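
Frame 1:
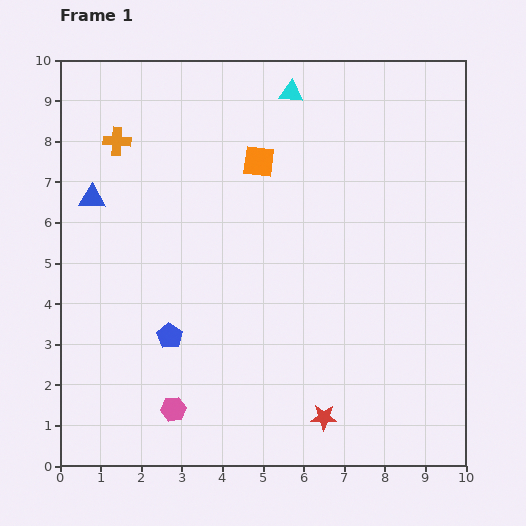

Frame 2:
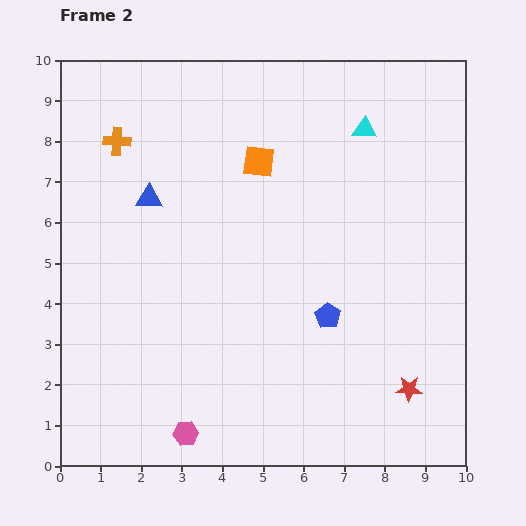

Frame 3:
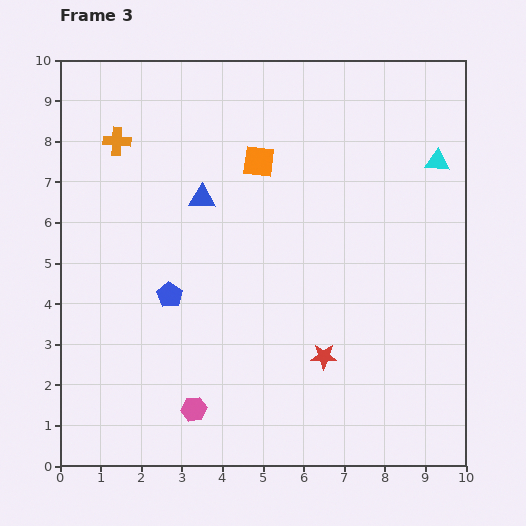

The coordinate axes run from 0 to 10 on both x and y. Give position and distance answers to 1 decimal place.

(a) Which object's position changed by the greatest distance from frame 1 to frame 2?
the blue pentagon

(moved 3.9; next 2.2)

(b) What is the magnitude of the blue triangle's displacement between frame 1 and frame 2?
1.4

The blue triangle moved from (0.8, 6.6) to (2.2, 6.6), a distance of √(1.4² + 0.0²) ≈ 1.4.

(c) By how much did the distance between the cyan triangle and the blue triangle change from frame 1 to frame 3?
+0.4

Distance in frame 1: 5.5. Distance in frame 3: 5.9.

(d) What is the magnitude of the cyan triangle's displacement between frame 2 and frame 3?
2.0

The cyan triangle moved from (7.5, 8.3) to (9.3, 7.5), a distance of √(1.8² + 0.8²) ≈ 2.0.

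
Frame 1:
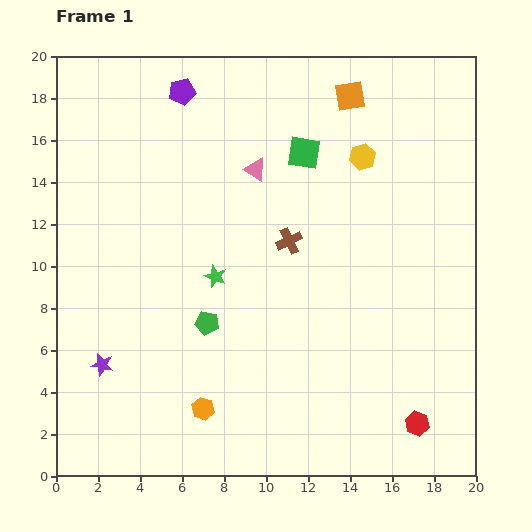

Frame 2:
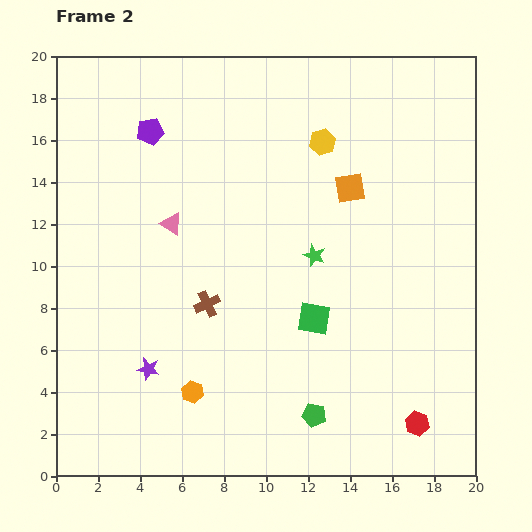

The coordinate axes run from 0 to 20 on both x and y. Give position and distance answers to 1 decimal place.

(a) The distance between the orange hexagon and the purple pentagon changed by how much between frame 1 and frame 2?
-2.5

Distance in frame 1: 15.1. Distance in frame 2: 12.6.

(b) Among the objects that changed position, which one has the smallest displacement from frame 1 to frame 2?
the orange hexagon

(moved 0.9)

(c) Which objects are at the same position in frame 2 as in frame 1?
the red hexagon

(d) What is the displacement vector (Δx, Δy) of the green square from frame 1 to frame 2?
(0.5, -7.9)

The green square was at (11.8, 15.4) in frame 1 and (12.3, 7.5) in frame 2.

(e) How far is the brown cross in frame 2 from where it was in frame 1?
4.9

The brown cross moved from (11.1, 11.2) to (7.2, 8.2), a distance of √(3.9² + 3.0²) ≈ 4.9.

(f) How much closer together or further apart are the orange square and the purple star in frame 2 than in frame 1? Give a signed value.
-4.5

Distance in frame 1: 17.4. Distance in frame 2: 12.9.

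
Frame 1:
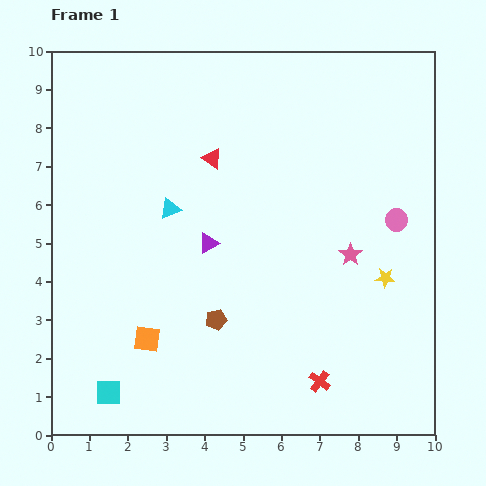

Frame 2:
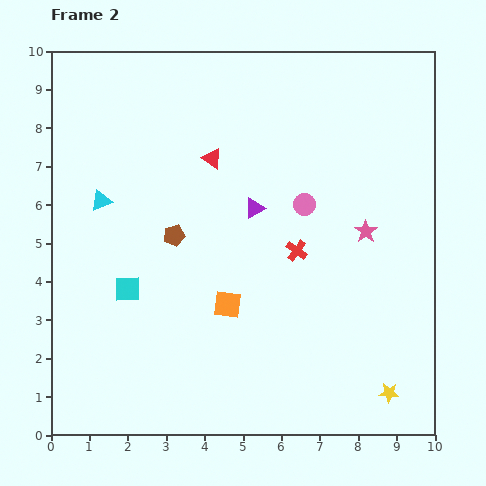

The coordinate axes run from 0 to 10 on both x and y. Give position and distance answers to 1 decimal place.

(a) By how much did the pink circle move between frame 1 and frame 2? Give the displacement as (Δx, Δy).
(-2.4, 0.4)

The pink circle was at (9.0, 5.6) in frame 1 and (6.6, 6.0) in frame 2.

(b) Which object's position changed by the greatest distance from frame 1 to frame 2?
the red cross

(moved 3.5; next 3.0)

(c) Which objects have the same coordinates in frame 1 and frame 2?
the red triangle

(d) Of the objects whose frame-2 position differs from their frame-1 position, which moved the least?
the pink star

(moved 0.7)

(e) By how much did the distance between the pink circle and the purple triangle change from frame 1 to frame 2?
-3.6

Distance in frame 1: 4.9. Distance in frame 2: 1.3.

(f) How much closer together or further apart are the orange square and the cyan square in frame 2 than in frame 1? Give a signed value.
+0.9

Distance in frame 1: 1.7. Distance in frame 2: 2.6.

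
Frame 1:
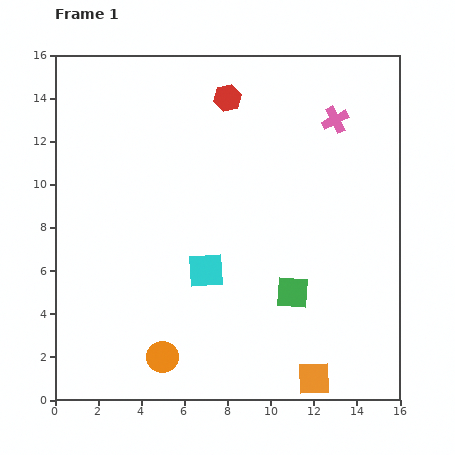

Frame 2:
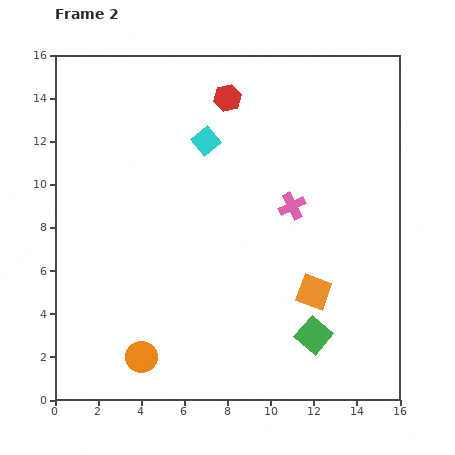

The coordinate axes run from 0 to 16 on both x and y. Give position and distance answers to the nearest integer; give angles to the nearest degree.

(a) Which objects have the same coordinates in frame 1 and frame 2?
the red hexagon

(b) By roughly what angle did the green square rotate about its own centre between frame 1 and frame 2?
36° clockwise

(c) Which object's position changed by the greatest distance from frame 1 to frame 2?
the cyan square

(moved 6; next 4)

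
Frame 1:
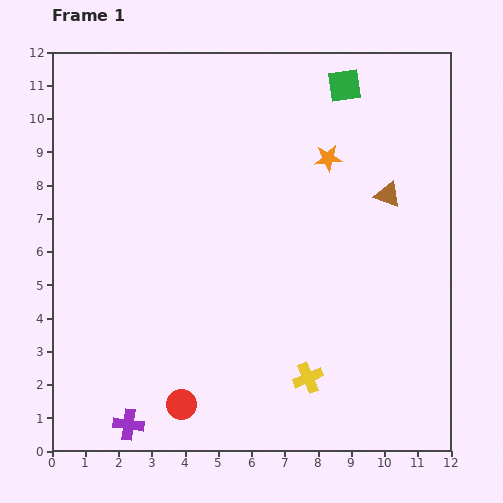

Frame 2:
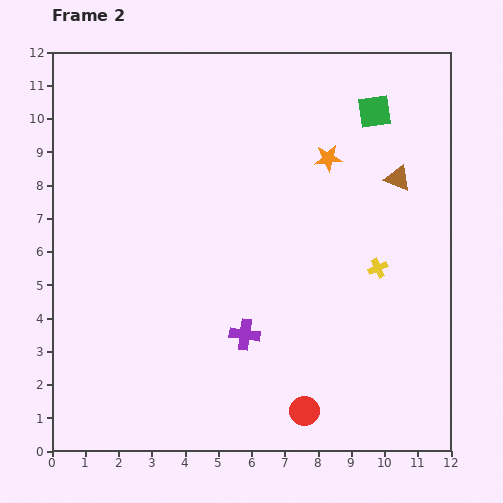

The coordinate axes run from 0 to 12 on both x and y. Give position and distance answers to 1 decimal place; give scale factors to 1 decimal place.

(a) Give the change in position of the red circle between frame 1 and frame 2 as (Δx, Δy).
(3.7, -0.2)

The red circle was at (3.9, 1.4) in frame 1 and (7.6, 1.2) in frame 2.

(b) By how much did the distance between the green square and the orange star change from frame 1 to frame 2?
-0.3

Distance in frame 1: 2.3. Distance in frame 2: 2.0.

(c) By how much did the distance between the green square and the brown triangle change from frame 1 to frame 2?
-1.4

Distance in frame 1: 3.5. Distance in frame 2: 2.1.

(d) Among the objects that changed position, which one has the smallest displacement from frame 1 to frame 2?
the brown triangle

(moved 0.6)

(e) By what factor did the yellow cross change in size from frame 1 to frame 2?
0.6×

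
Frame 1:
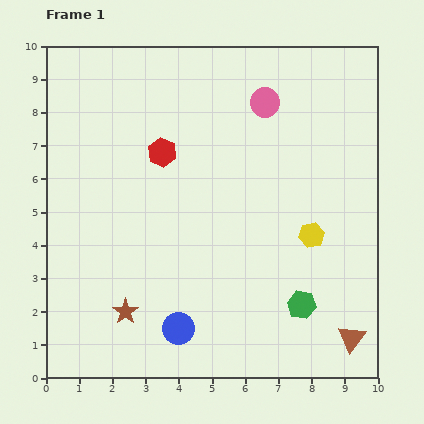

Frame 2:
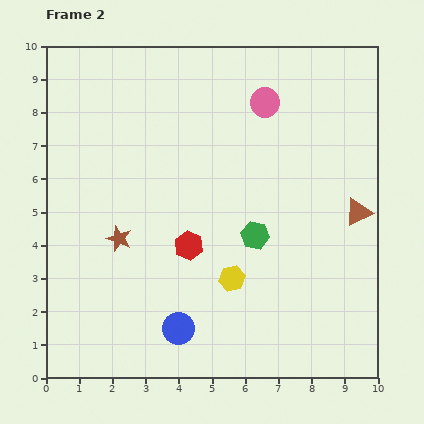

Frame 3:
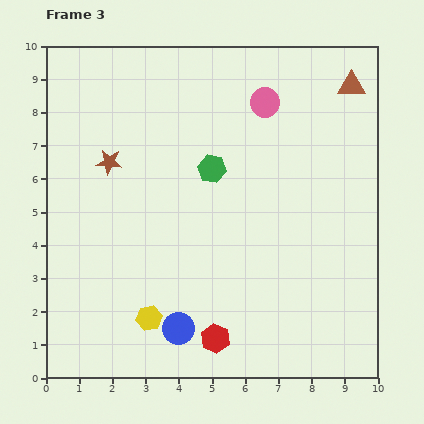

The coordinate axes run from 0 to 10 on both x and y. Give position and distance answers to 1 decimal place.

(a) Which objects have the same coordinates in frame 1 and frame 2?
the blue circle, the pink circle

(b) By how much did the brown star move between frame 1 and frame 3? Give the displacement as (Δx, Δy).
(-0.5, 4.5)

The brown star was at (2.4, 2.0) in frame 1 and (1.9, 6.5) in frame 3.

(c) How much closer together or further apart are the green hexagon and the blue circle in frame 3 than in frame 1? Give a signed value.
+1.1

Distance in frame 1: 3.8. Distance in frame 3: 4.9.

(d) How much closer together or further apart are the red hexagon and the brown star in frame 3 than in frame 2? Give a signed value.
+4.1

Distance in frame 2: 2.1. Distance in frame 3: 6.2.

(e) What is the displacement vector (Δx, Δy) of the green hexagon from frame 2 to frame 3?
(-1.3, 2.0)

The green hexagon was at (6.3, 4.3) in frame 2 and (5.0, 6.3) in frame 3.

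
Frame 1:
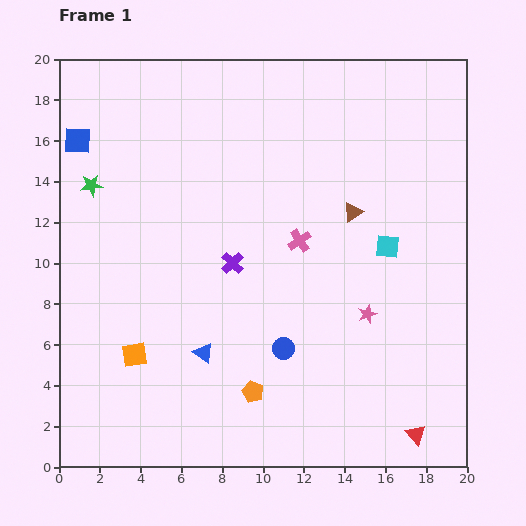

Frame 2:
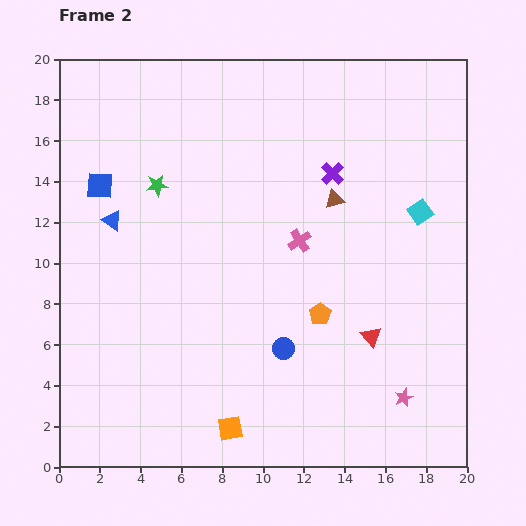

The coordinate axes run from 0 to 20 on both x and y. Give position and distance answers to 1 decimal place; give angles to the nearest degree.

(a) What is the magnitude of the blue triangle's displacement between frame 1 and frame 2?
7.9

The blue triangle moved from (7.1, 5.6) to (2.6, 12.1), a distance of √(4.5² + 6.5²) ≈ 7.9.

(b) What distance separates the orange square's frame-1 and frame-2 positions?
5.9

The orange square moved from (3.7, 5.5) to (8.4, 1.9), a distance of √(4.7² + 3.6²) ≈ 5.9.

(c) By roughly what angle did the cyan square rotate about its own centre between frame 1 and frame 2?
39° counter-clockwise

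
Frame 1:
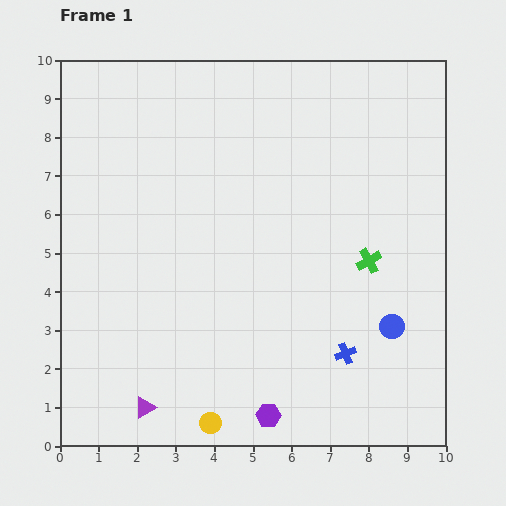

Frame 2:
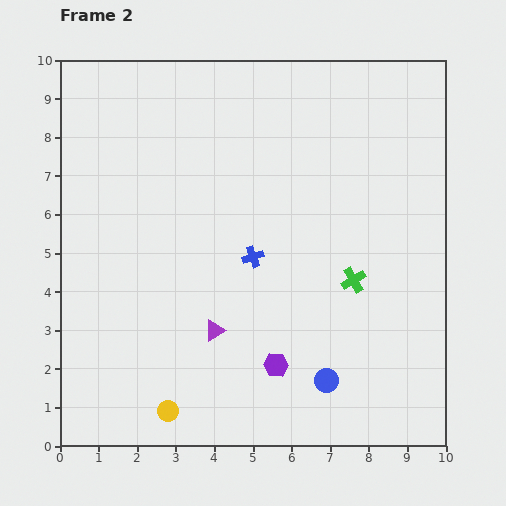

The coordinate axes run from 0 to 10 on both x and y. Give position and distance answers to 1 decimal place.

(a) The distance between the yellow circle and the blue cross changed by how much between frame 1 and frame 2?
+0.7

Distance in frame 1: 3.9. Distance in frame 2: 4.6.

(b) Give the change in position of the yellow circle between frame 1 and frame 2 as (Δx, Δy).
(-1.1, 0.3)

The yellow circle was at (3.9, 0.6) in frame 1 and (2.8, 0.9) in frame 2.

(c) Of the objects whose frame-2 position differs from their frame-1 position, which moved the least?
the green cross

(moved 0.6)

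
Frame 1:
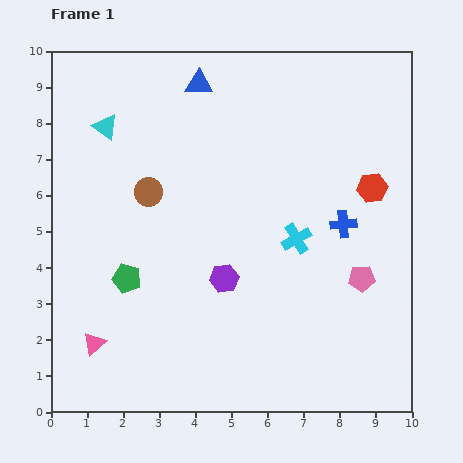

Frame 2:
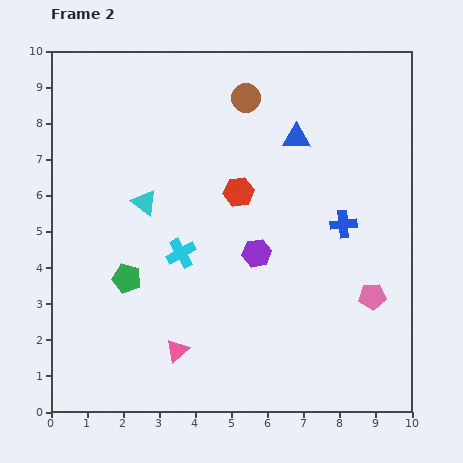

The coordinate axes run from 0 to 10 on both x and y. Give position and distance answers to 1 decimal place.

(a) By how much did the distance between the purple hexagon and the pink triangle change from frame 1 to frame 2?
-0.5

Distance in frame 1: 4.0. Distance in frame 2: 3.5.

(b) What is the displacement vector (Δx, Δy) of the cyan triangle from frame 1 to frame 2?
(1.1, -2.1)

The cyan triangle was at (1.5, 7.9) in frame 1 and (2.6, 5.8) in frame 2.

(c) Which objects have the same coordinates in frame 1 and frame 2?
the green pentagon, the blue cross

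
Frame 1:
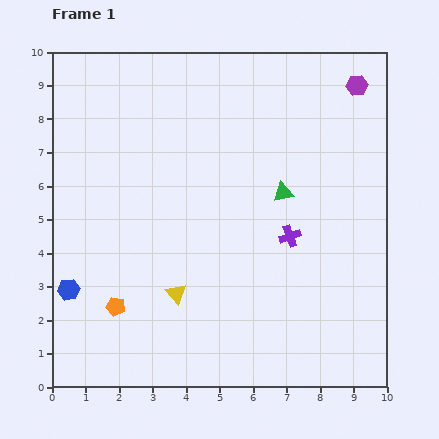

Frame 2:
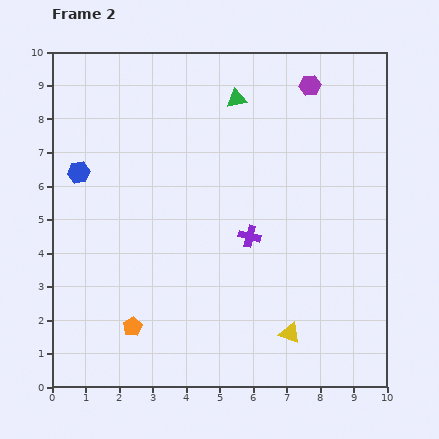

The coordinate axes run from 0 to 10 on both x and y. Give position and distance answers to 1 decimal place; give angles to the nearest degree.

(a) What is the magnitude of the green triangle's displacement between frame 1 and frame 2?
3.1

The green triangle moved from (6.9, 5.8) to (5.5, 8.6), a distance of √(1.4² + 2.8²) ≈ 3.1.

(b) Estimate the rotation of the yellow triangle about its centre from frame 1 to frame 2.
28° counter-clockwise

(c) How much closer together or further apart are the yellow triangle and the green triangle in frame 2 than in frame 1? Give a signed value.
+2.8

Distance in frame 1: 4.4. Distance in frame 2: 7.2.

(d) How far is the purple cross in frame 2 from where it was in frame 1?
1.2

The purple cross moved from (7.1, 4.5) to (5.9, 4.5), a distance of √(1.2² + 0.0²) ≈ 1.2.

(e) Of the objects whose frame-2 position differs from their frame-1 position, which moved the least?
the orange pentagon

(moved 0.8)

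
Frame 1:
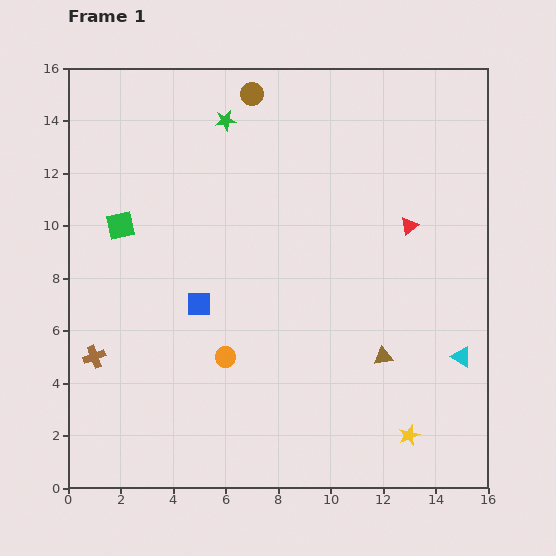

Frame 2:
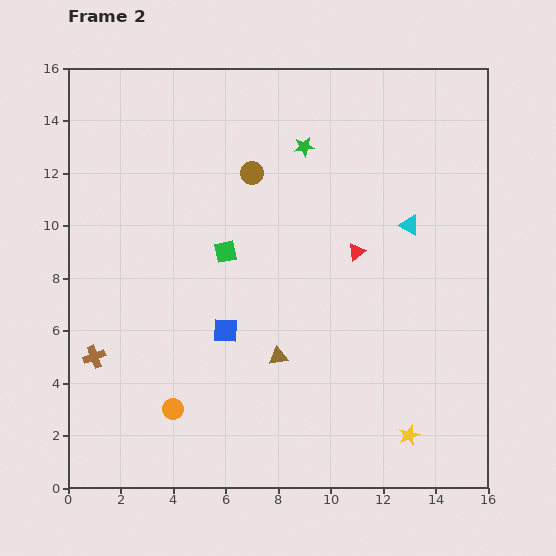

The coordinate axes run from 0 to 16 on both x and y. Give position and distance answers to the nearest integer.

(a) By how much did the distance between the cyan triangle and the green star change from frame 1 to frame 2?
-8

Distance in frame 1: 13. Distance in frame 2: 5.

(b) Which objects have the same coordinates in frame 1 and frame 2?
the brown cross, the yellow star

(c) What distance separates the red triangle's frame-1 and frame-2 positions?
2

The red triangle moved from (13, 10) to (11, 9), a distance of √(2² + 1²) ≈ 2.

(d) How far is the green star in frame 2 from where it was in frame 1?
3

The green star moved from (6, 14) to (9, 13), a distance of √(3² + 1²) ≈ 3.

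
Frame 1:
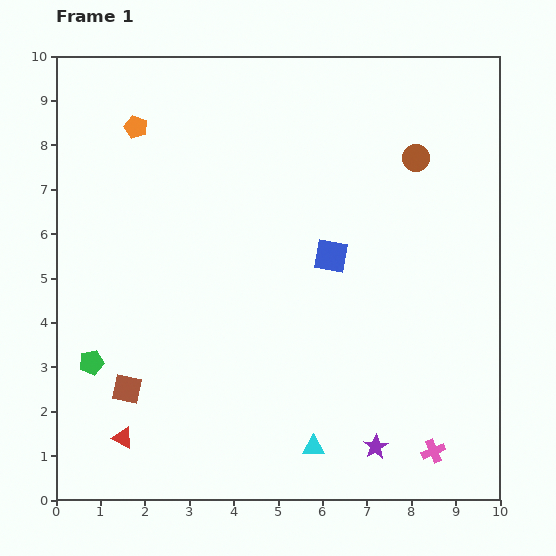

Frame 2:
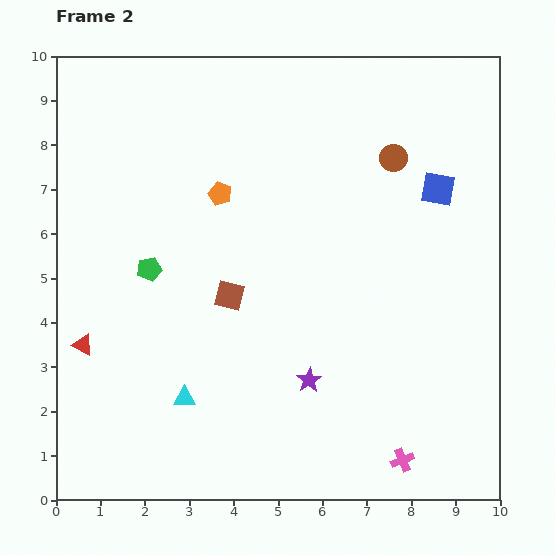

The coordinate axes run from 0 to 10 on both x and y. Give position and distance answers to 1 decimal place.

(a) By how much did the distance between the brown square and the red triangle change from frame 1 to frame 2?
+2.4

Distance in frame 1: 1.1. Distance in frame 2: 3.5.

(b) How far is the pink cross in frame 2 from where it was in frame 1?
0.7

The pink cross moved from (8.5, 1.1) to (7.8, 0.9), a distance of √(0.7² + 0.2²) ≈ 0.7.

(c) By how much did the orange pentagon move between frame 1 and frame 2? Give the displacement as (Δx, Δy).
(1.9, -1.5)

The orange pentagon was at (1.8, 8.4) in frame 1 and (3.7, 6.9) in frame 2.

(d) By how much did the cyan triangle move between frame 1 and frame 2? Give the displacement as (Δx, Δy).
(-2.9, 1.1)

The cyan triangle was at (5.8, 1.2) in frame 1 and (2.9, 2.3) in frame 2.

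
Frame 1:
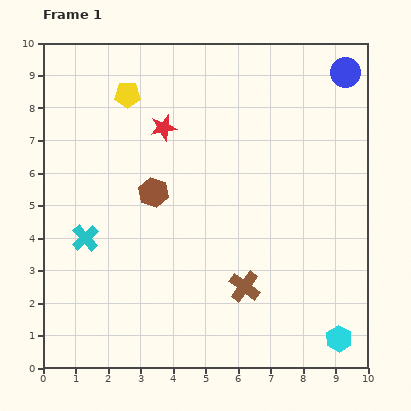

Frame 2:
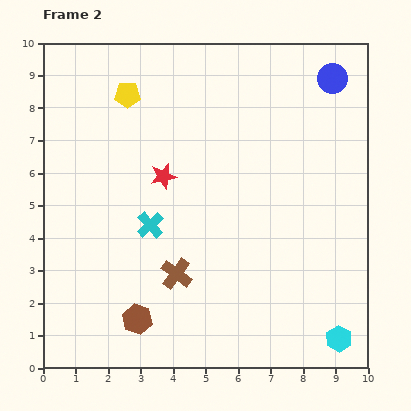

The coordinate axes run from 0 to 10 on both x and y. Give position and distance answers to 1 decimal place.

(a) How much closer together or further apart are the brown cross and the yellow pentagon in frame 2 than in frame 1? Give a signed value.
-1.2

Distance in frame 1: 6.9. Distance in frame 2: 5.7.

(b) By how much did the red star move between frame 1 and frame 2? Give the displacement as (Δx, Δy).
(0.0, -1.5)

The red star was at (3.7, 7.4) in frame 1 and (3.7, 5.9) in frame 2.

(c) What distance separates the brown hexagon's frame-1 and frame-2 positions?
3.9

The brown hexagon moved from (3.4, 5.4) to (2.9, 1.5), a distance of √(0.5² + 3.9²) ≈ 3.9.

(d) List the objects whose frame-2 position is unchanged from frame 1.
the yellow pentagon, the cyan hexagon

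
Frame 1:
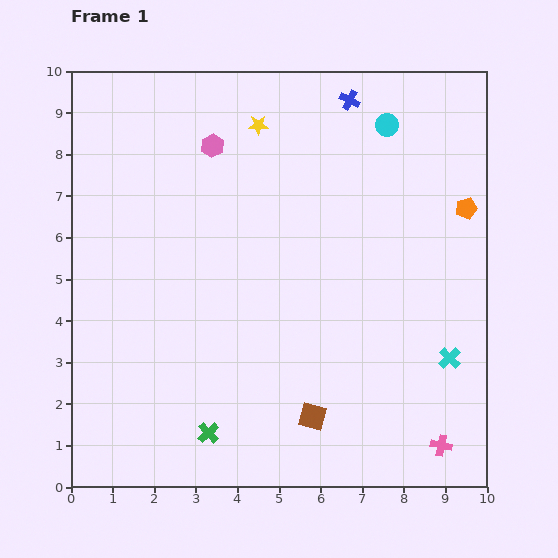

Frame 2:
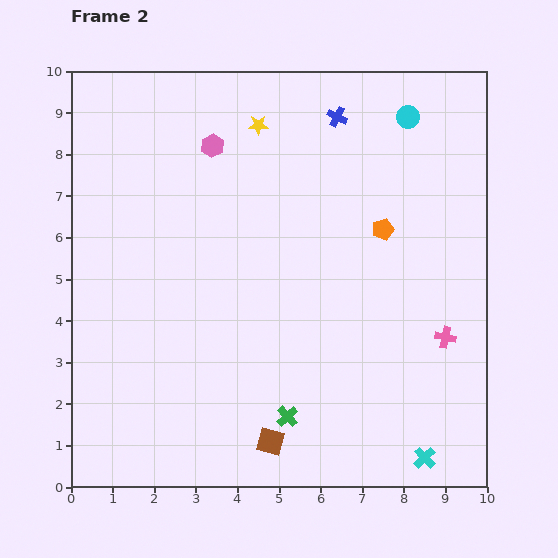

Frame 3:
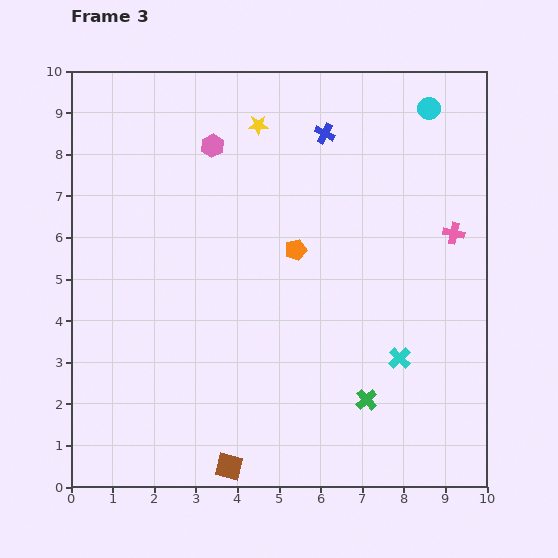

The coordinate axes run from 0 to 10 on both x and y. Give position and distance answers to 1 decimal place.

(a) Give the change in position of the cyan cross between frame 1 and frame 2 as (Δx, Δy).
(-0.6, -2.4)

The cyan cross was at (9.1, 3.1) in frame 1 and (8.5, 0.7) in frame 2.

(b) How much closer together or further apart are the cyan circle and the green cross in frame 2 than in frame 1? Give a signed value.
-0.8

Distance in frame 1: 8.6. Distance in frame 2: 7.8.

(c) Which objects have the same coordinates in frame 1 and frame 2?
the yellow star, the pink hexagon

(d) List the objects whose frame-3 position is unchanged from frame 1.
the yellow star, the pink hexagon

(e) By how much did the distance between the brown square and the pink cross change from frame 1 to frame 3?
+4.6

Distance in frame 1: 3.2. Distance in frame 3: 7.8.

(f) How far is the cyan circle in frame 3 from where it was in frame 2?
0.5

The cyan circle moved from (8.1, 8.9) to (8.6, 9.1), a distance of √(0.5² + 0.2²) ≈ 0.5.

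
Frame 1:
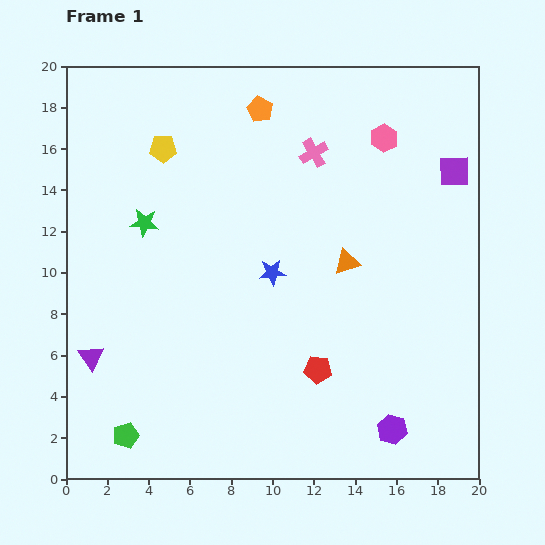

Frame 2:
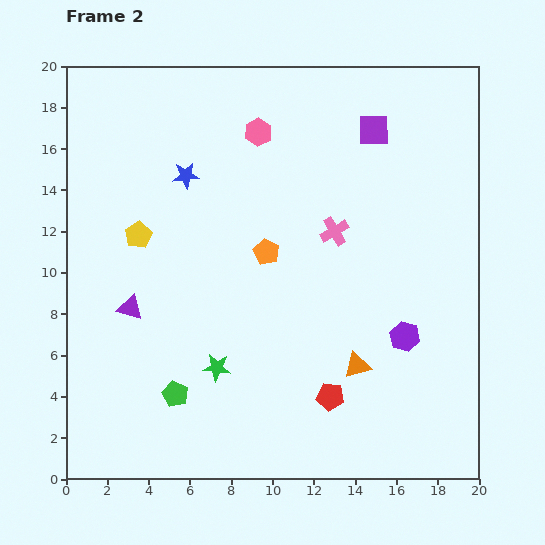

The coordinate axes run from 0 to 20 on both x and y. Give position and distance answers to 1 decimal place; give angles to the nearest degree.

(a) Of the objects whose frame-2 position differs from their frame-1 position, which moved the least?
the red pentagon

(moved 1.4)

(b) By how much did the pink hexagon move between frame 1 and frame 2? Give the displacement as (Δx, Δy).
(-6.1, 0.3)

The pink hexagon was at (15.4, 16.5) in frame 1 and (9.3, 16.8) in frame 2.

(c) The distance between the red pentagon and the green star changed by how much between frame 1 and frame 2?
-5.3

Distance in frame 1: 11.0. Distance in frame 2: 5.7.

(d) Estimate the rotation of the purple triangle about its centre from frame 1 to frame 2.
39° counter-clockwise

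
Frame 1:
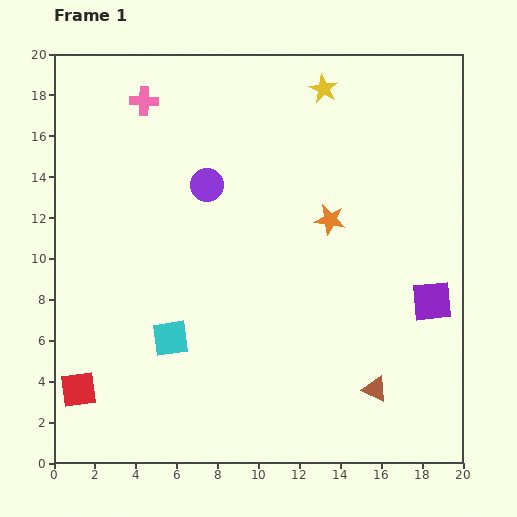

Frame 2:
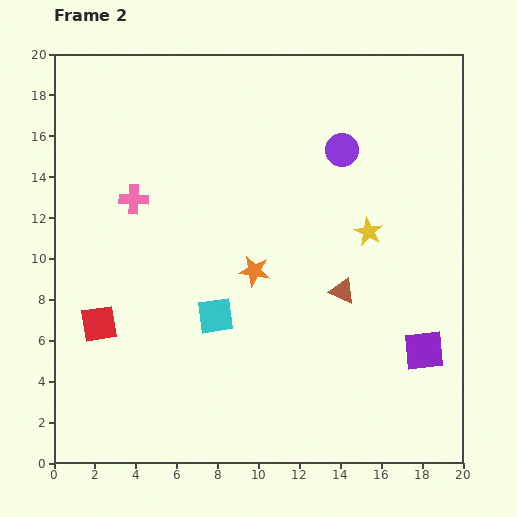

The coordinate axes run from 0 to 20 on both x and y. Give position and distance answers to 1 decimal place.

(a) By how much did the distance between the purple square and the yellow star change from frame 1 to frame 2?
-5.3

Distance in frame 1: 11.7. Distance in frame 2: 6.4.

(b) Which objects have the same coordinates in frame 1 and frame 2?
none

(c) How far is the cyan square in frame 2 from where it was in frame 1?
2.5

The cyan square moved from (5.7, 6.1) to (7.9, 7.2), a distance of √(2.2² + 1.1²) ≈ 2.5.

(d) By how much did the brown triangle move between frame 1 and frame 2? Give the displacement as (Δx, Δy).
(-1.6, 4.8)

The brown triangle was at (15.7, 3.6) in frame 1 and (14.1, 8.4) in frame 2.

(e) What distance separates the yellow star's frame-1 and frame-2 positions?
7.3

The yellow star moved from (13.2, 18.3) to (15.4, 11.3), a distance of √(2.2² + 7.0²) ≈ 7.3.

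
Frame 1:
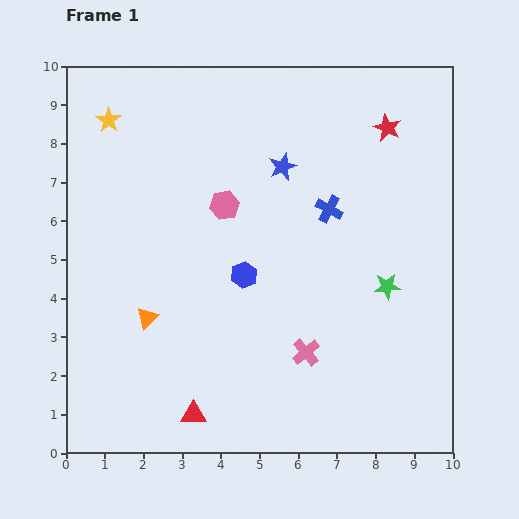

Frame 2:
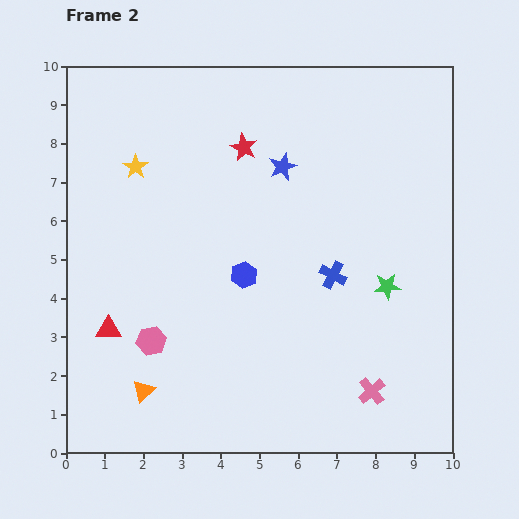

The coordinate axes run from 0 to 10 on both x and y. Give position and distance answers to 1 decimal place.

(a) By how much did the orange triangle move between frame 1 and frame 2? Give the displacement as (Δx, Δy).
(-0.1, -1.9)

The orange triangle was at (2.1, 3.5) in frame 1 and (2.0, 1.6) in frame 2.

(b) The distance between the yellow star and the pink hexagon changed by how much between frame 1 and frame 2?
+0.8

Distance in frame 1: 3.7. Distance in frame 2: 4.5.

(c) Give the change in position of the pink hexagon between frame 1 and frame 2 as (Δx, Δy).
(-1.9, -3.5)

The pink hexagon was at (4.1, 6.4) in frame 1 and (2.2, 2.9) in frame 2.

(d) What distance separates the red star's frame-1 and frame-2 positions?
3.7

The red star moved from (8.3, 8.4) to (4.6, 7.9), a distance of √(3.7² + 0.5²) ≈ 3.7.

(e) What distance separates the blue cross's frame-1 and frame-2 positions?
1.7

The blue cross moved from (6.8, 6.3) to (6.9, 4.6), a distance of √(0.1² + 1.7²) ≈ 1.7.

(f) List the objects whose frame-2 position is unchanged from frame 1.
the green star, the blue star, the blue hexagon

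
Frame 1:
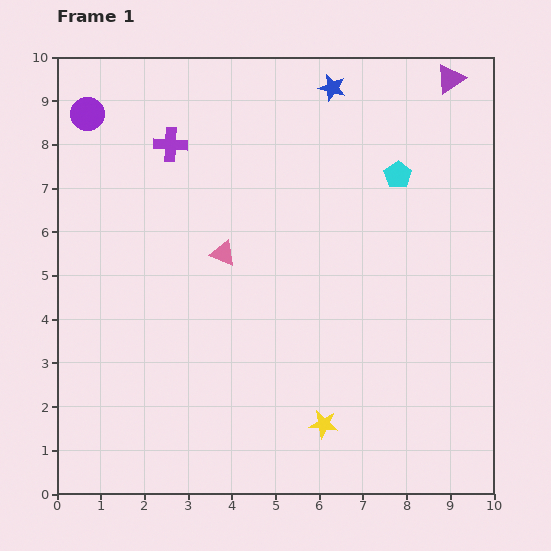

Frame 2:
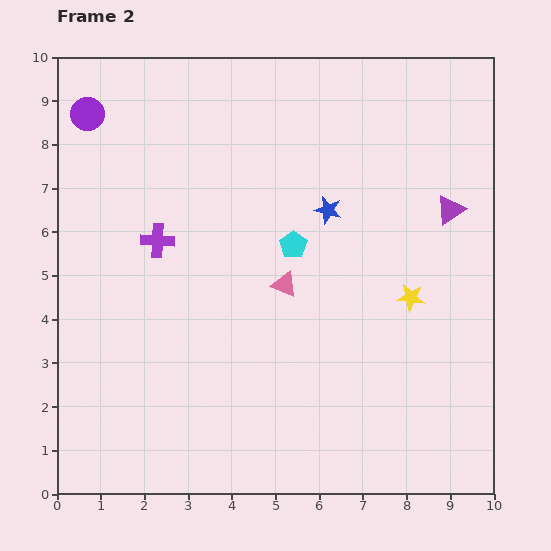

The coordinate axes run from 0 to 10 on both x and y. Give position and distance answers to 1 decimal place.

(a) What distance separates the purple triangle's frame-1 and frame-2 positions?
3.0

The purple triangle moved from (9.0, 9.5) to (9.0, 6.5), a distance of √(0.0² + 3.0²) ≈ 3.0.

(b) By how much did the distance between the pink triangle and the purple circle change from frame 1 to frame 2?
+1.5

Distance in frame 1: 4.5. Distance in frame 2: 6.0.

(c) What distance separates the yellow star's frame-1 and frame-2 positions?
3.5

The yellow star moved from (6.1, 1.6) to (8.1, 4.5), a distance of √(2.0² + 2.9²) ≈ 3.5.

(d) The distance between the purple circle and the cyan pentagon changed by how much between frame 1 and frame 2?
-1.6

Distance in frame 1: 7.2. Distance in frame 2: 5.6.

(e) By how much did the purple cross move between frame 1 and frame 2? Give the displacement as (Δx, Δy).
(-0.3, -2.2)

The purple cross was at (2.6, 8.0) in frame 1 and (2.3, 5.8) in frame 2.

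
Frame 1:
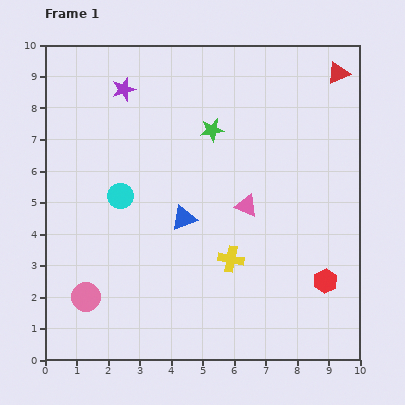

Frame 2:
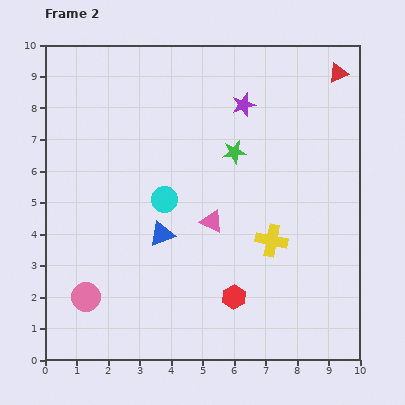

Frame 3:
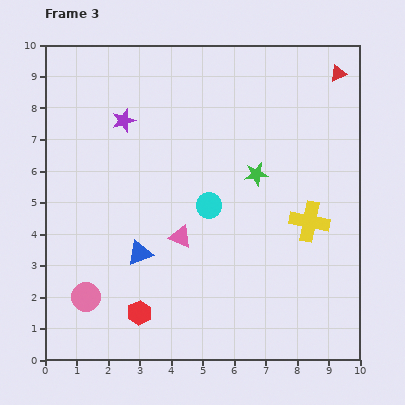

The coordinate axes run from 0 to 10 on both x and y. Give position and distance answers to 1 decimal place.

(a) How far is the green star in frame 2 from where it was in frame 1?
1.0

The green star moved from (5.3, 7.3) to (6.0, 6.6), a distance of √(0.7² + 0.7²) ≈ 1.0.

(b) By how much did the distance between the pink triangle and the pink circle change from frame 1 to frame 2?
-1.2

Distance in frame 1: 5.9. Distance in frame 2: 4.7.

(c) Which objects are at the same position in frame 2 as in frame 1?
the pink circle, the red triangle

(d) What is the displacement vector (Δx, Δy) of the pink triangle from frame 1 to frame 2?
(-1.1, -0.5)

The pink triangle was at (6.4, 4.9) in frame 1 and (5.3, 4.4) in frame 2.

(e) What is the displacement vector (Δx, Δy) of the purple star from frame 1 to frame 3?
(0.0, -1.0)

The purple star was at (2.5, 8.6) in frame 1 and (2.5, 7.6) in frame 3.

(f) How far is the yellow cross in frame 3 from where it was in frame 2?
1.3

The yellow cross moved from (7.2, 3.8) to (8.4, 4.4), a distance of √(1.2² + 0.6²) ≈ 1.3.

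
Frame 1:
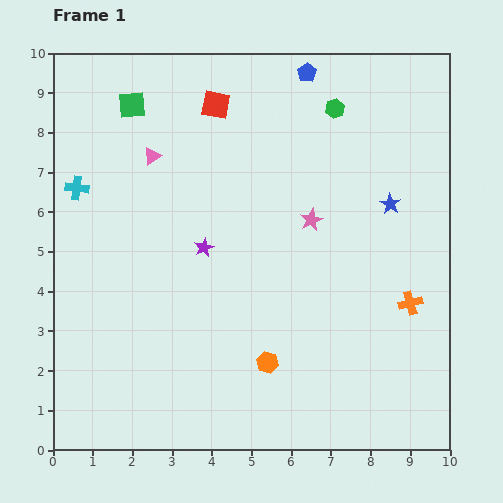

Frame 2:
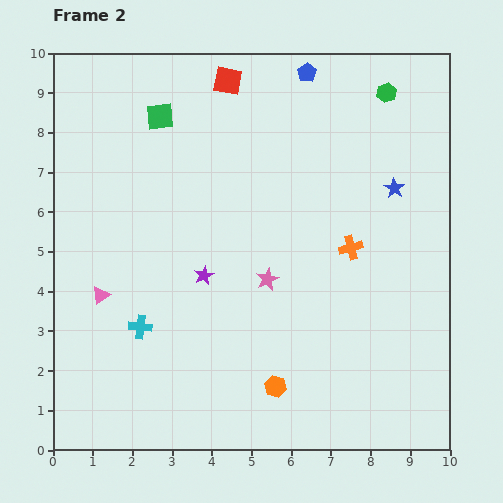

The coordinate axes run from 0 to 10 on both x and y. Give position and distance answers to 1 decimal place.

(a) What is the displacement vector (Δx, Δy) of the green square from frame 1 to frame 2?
(0.7, -0.3)

The green square was at (2.0, 8.7) in frame 1 and (2.7, 8.4) in frame 2.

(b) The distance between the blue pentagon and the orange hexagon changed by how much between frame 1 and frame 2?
+0.5

Distance in frame 1: 7.4. Distance in frame 2: 7.9.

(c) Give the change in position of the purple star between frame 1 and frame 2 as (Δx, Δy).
(0.0, -0.7)

The purple star was at (3.8, 5.1) in frame 1 and (3.8, 4.4) in frame 2.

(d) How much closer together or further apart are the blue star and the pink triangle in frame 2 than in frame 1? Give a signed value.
+1.8

Distance in frame 1: 6.1. Distance in frame 2: 7.9.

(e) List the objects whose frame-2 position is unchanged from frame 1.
the blue pentagon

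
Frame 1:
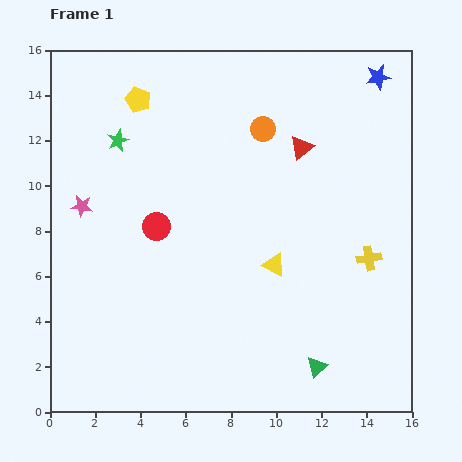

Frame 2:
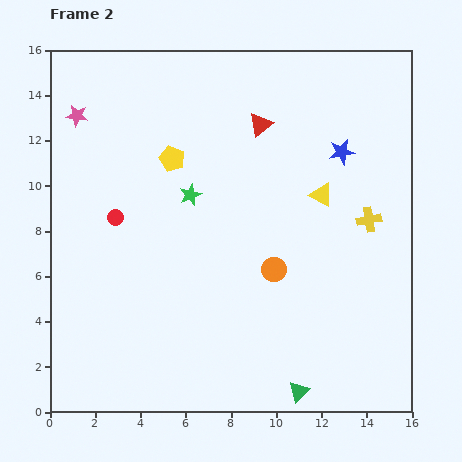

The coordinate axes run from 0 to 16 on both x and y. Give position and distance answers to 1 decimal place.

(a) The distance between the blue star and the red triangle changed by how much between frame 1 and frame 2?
-0.8

Distance in frame 1: 4.6. Distance in frame 2: 3.8.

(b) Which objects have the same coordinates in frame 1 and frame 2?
none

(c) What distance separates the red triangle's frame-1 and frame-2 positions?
2.1

The red triangle moved from (11.1, 11.7) to (9.3, 12.7), a distance of √(1.8² + 1.0²) ≈ 2.1.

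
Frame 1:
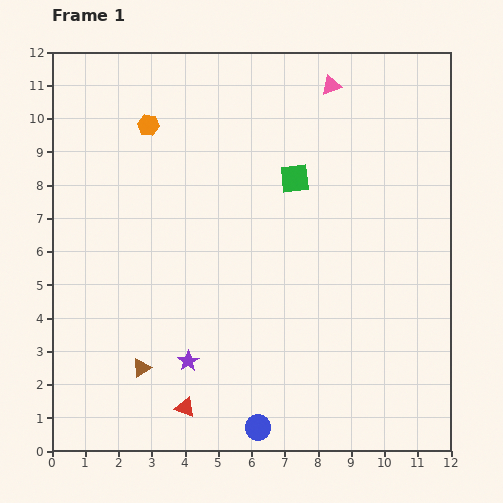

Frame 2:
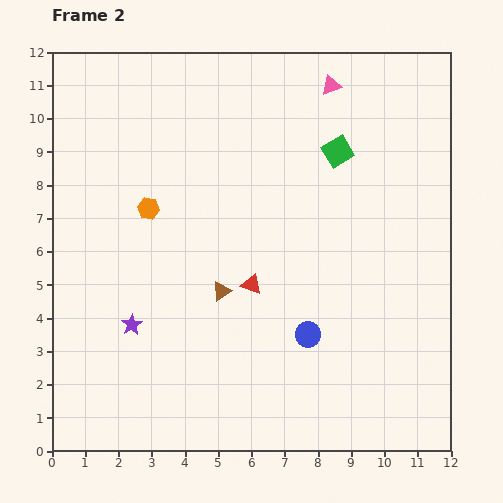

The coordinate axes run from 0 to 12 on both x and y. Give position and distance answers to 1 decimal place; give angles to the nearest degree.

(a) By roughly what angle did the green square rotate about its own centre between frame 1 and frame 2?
25° counter-clockwise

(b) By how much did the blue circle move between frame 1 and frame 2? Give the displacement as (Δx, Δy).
(1.5, 2.8)

The blue circle was at (6.2, 0.7) in frame 1 and (7.7, 3.5) in frame 2.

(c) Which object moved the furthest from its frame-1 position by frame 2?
the red triangle

(moved 4.2; next 3.3)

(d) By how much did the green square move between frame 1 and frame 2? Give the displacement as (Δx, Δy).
(1.3, 0.8)

The green square was at (7.3, 8.2) in frame 1 and (8.6, 9.0) in frame 2.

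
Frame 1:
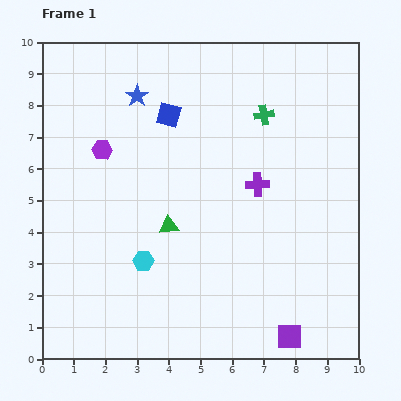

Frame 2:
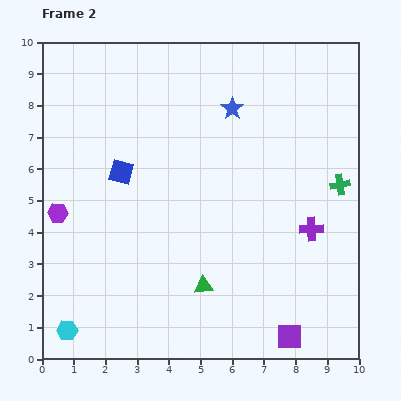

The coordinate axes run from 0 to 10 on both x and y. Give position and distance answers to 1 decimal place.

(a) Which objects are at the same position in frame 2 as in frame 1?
the purple square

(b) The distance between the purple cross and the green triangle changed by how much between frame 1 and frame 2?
+0.7

Distance in frame 1: 3.1. Distance in frame 2: 3.8.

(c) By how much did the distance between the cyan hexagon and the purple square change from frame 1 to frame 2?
+1.8

Distance in frame 1: 5.2. Distance in frame 2: 7.0.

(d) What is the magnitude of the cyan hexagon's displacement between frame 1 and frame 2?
3.3

The cyan hexagon moved from (3.2, 3.1) to (0.8, 0.9), a distance of √(2.4² + 2.2²) ≈ 3.3.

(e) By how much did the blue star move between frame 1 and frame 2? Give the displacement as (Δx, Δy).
(3.0, -0.4)

The blue star was at (3.0, 8.3) in frame 1 and (6.0, 7.9) in frame 2.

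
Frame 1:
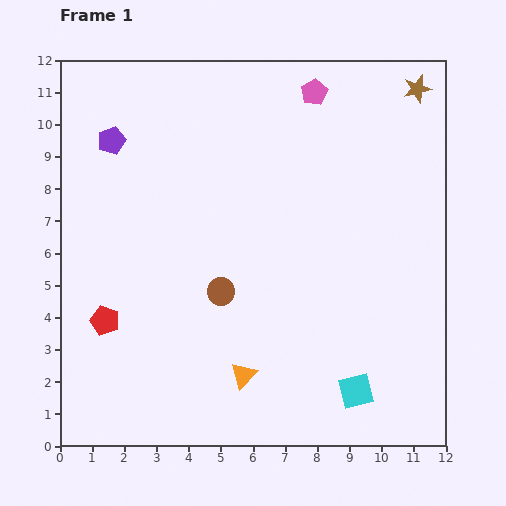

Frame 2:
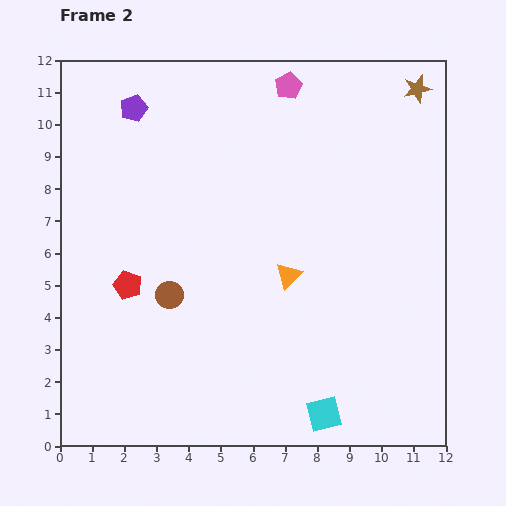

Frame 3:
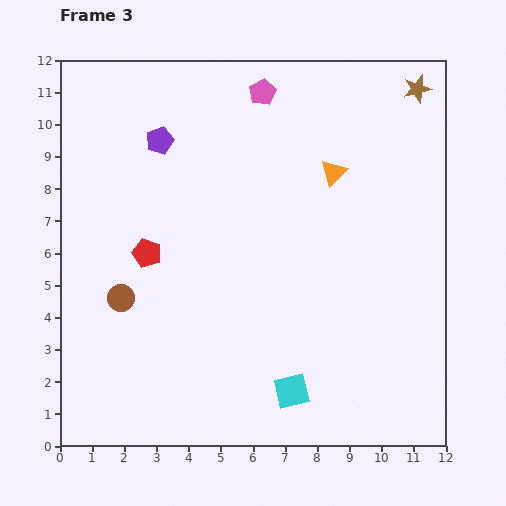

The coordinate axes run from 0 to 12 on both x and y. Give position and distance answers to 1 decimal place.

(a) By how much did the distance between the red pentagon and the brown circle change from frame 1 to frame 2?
-2.4

Distance in frame 1: 3.7. Distance in frame 2: 1.3.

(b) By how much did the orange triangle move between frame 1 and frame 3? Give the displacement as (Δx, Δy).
(2.8, 6.3)

The orange triangle was at (5.7, 2.2) in frame 1 and (8.5, 8.5) in frame 3.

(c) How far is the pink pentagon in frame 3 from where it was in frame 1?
1.6

The pink pentagon moved from (7.9, 11.0) to (6.3, 11.0), a distance of √(1.6² + 0.0²) ≈ 1.6.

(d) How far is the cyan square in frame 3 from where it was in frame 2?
1.2

The cyan square moved from (8.2, 1.0) to (7.2, 1.7), a distance of √(1.0² + 0.7²) ≈ 1.2.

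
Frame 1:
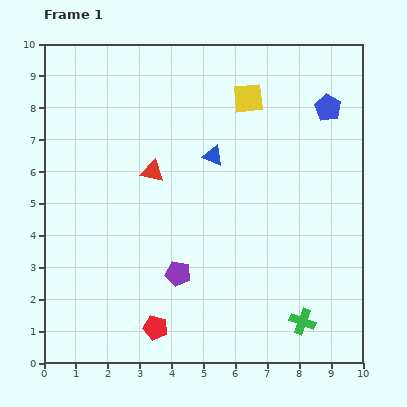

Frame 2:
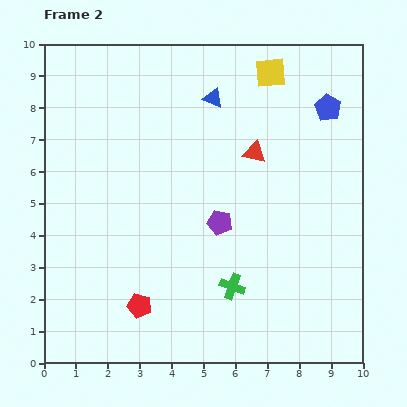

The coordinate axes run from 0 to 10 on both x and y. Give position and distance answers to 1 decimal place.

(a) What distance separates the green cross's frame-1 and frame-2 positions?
2.5

The green cross moved from (8.1, 1.3) to (5.9, 2.4), a distance of √(2.2² + 1.1²) ≈ 2.5.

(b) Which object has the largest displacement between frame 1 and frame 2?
the red triangle

(moved 3.3; next 2.5)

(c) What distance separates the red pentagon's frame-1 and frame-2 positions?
0.9

The red pentagon moved from (3.5, 1.1) to (3.0, 1.8), a distance of √(0.5² + 0.7²) ≈ 0.9.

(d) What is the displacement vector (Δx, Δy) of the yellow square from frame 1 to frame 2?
(0.7, 0.8)

The yellow square was at (6.4, 8.3) in frame 1 and (7.1, 9.1) in frame 2.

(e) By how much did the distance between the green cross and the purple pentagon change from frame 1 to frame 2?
-2.2

Distance in frame 1: 4.2. Distance in frame 2: 2.0.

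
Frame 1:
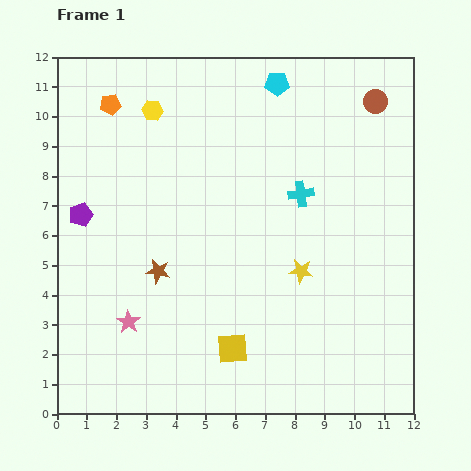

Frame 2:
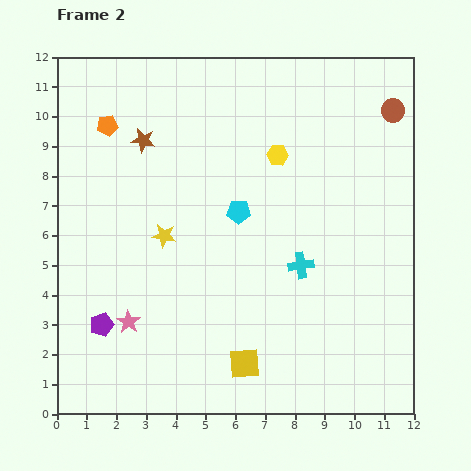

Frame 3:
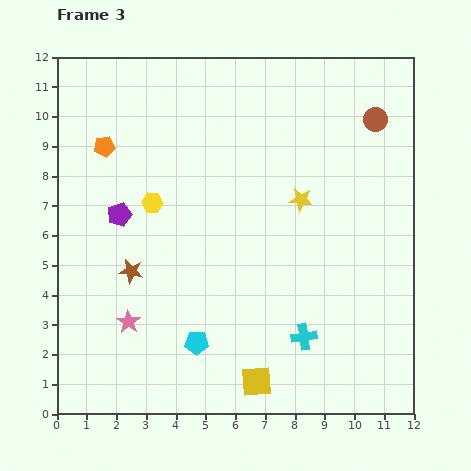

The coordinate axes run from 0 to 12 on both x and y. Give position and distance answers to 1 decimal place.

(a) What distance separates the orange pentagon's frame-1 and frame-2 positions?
0.7

The orange pentagon moved from (1.8, 10.4) to (1.7, 9.7), a distance of √(0.1² + 0.7²) ≈ 0.7.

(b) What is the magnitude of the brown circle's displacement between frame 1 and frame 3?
0.6

The brown circle moved from (10.7, 10.5) to (10.7, 9.9), a distance of √(0.0² + 0.6²) ≈ 0.6.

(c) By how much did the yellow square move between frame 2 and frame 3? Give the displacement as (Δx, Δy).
(0.4, -0.6)

The yellow square was at (6.3, 1.7) in frame 2 and (6.7, 1.1) in frame 3.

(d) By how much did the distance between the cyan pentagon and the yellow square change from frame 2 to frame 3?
-2.7

Distance in frame 2: 5.1. Distance in frame 3: 2.4.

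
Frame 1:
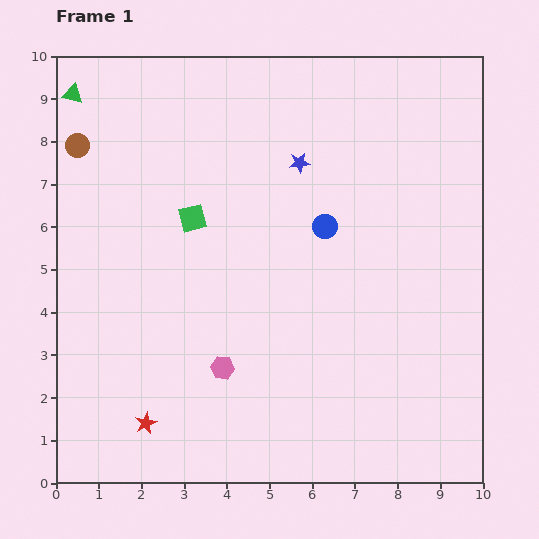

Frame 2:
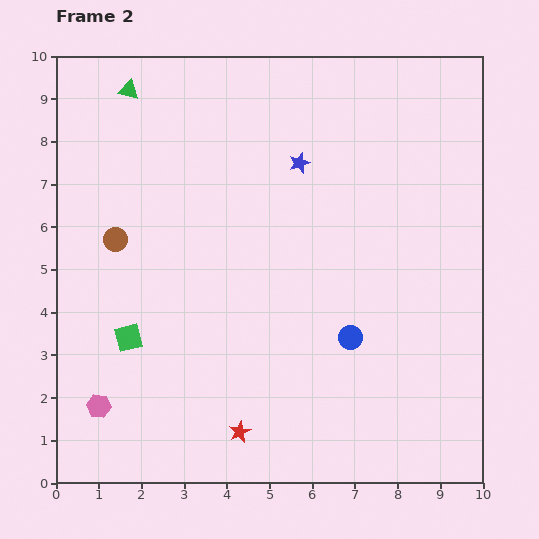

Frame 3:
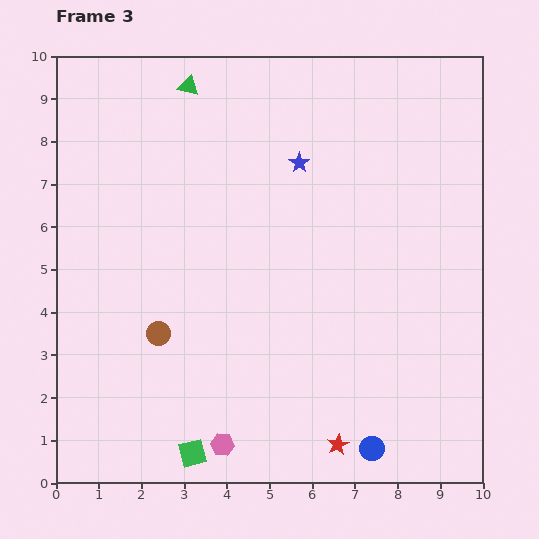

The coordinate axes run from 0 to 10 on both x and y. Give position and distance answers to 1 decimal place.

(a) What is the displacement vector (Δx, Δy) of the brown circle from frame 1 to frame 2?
(0.9, -2.2)

The brown circle was at (0.5, 7.9) in frame 1 and (1.4, 5.7) in frame 2.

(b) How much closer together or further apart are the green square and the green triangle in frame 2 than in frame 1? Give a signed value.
+1.8

Distance in frame 1: 4.0. Distance in frame 2: 5.8.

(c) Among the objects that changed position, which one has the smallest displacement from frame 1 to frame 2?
the green triangle

(moved 1.3)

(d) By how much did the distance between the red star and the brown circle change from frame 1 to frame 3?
-1.8

Distance in frame 1: 6.7. Distance in frame 3: 4.9.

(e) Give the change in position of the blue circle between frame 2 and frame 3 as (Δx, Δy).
(0.5, -2.6)

The blue circle was at (6.9, 3.4) in frame 2 and (7.4, 0.8) in frame 3.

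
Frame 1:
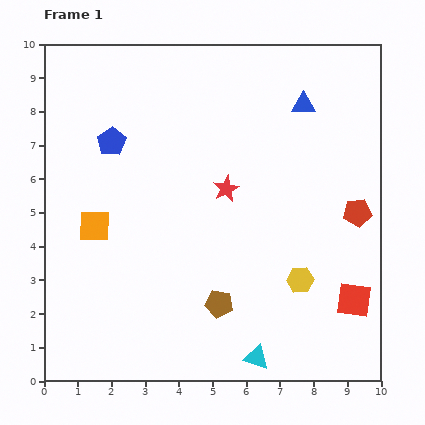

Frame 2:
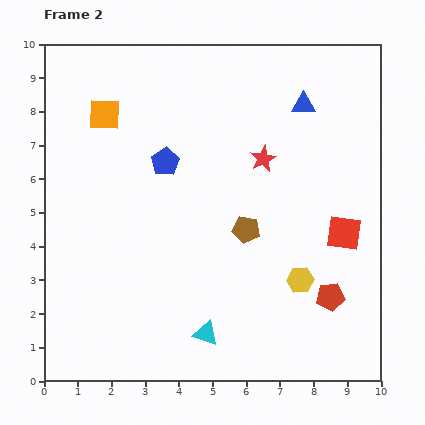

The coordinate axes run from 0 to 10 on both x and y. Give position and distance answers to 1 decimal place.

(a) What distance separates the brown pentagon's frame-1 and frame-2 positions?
2.3

The brown pentagon moved from (5.2, 2.3) to (6.0, 4.5), a distance of √(0.8² + 2.2²) ≈ 2.3.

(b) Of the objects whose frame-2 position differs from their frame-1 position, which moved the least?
the red star

(moved 1.4)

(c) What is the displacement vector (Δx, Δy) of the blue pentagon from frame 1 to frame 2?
(1.6, -0.6)

The blue pentagon was at (2.0, 7.1) in frame 1 and (3.6, 6.5) in frame 2.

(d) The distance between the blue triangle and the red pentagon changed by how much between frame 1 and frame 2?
+2.2

Distance in frame 1: 3.6. Distance in frame 2: 5.8.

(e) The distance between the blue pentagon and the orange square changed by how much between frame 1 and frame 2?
-0.2

Distance in frame 1: 2.5. Distance in frame 2: 2.3.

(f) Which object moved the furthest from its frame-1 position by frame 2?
the orange square

(moved 3.3; next 2.6)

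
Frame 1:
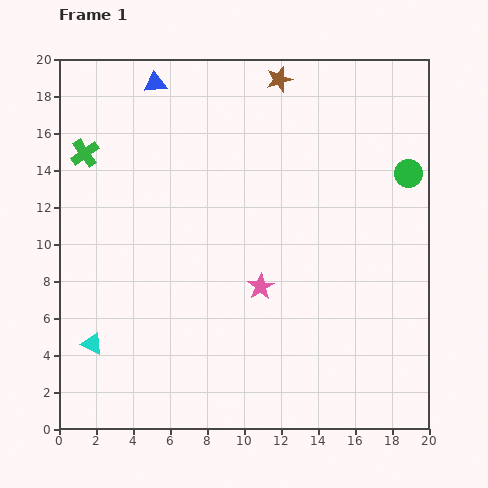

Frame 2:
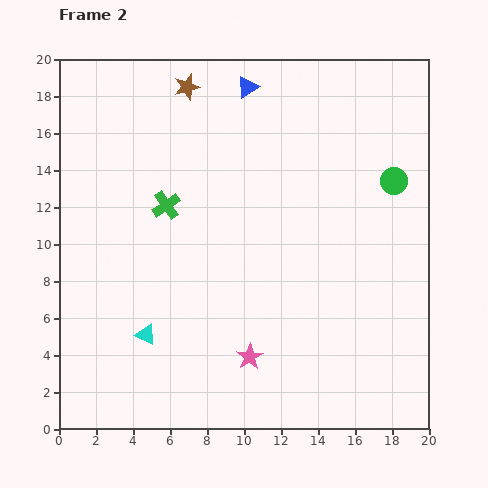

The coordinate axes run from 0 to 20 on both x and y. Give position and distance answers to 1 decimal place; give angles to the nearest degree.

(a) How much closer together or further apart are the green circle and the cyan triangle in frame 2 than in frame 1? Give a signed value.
-3.6

Distance in frame 1: 19.4. Distance in frame 2: 15.8.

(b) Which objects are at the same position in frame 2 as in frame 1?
none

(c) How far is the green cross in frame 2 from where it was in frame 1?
5.2

The green cross moved from (1.4, 14.9) to (5.8, 12.1), a distance of √(4.4² + 2.8²) ≈ 5.2.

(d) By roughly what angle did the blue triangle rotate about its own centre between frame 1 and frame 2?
26° counter-clockwise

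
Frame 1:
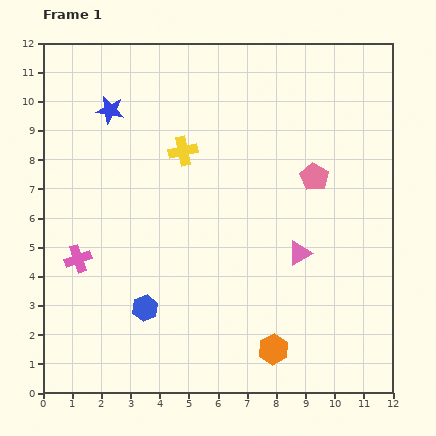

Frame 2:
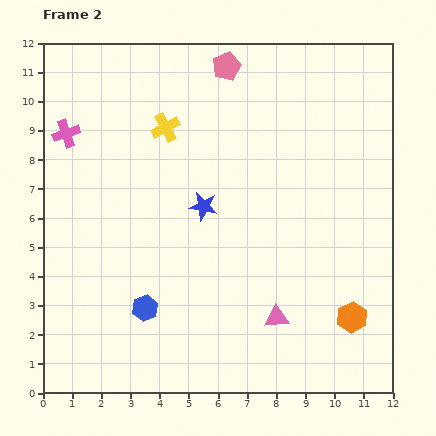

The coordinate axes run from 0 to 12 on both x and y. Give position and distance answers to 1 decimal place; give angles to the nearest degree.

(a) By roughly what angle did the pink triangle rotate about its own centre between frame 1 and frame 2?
25° clockwise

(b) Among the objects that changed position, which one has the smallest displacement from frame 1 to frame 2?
the yellow cross

(moved 1.0)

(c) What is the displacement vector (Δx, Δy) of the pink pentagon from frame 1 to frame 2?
(-3.0, 3.8)

The pink pentagon was at (9.3, 7.4) in frame 1 and (6.3, 11.2) in frame 2.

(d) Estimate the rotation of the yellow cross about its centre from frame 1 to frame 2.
15° counter-clockwise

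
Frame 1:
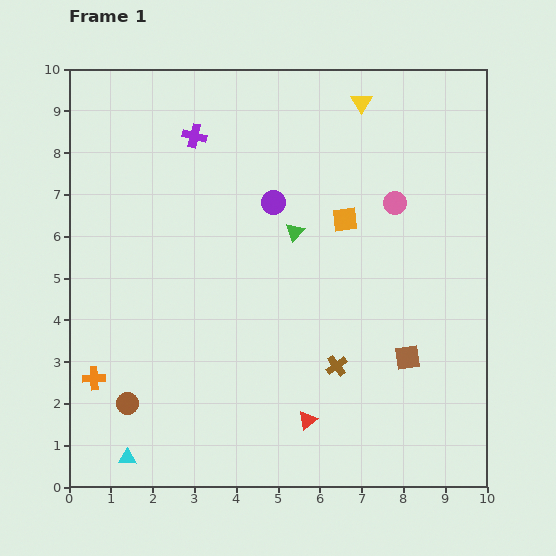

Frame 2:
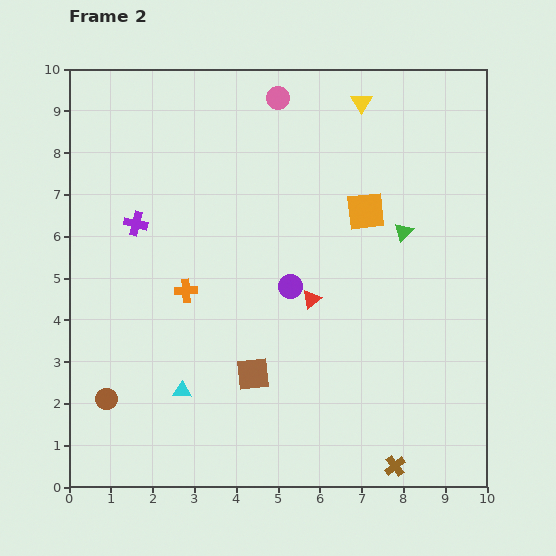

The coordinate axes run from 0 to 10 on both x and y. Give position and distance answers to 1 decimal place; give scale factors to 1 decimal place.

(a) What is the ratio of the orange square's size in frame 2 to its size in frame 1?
1.6×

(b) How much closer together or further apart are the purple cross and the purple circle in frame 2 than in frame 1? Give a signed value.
+1.5

Distance in frame 1: 2.5. Distance in frame 2: 4.0.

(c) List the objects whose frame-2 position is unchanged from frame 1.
the yellow triangle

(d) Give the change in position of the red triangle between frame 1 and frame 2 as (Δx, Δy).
(0.1, 2.9)

The red triangle was at (5.7, 1.6) in frame 1 and (5.8, 4.5) in frame 2.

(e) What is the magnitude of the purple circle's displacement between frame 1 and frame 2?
2.0

The purple circle moved from (4.9, 6.8) to (5.3, 4.8), a distance of √(0.4² + 2.0²) ≈ 2.0.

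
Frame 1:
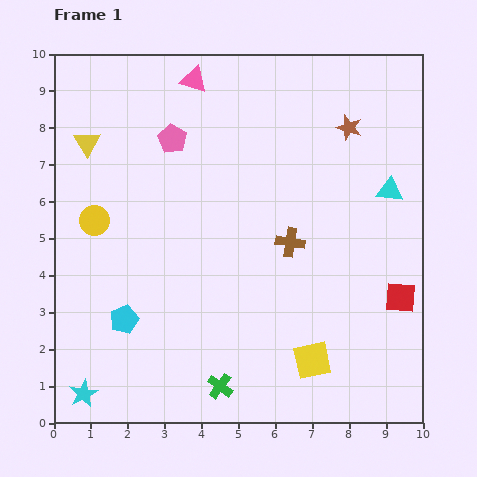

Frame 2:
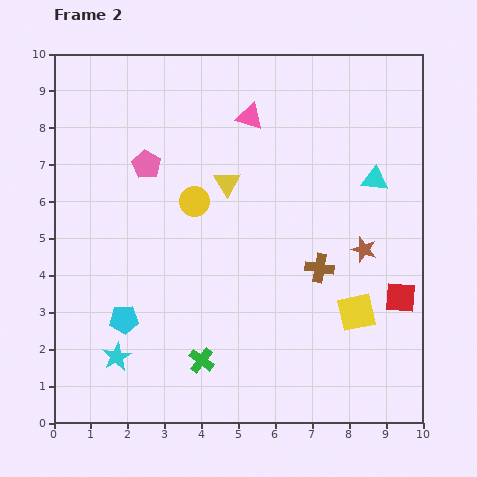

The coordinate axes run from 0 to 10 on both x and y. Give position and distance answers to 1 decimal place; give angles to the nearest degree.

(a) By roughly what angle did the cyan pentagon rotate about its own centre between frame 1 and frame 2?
18° clockwise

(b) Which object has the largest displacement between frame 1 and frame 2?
the yellow triangle

(moved 4.0; next 3.3)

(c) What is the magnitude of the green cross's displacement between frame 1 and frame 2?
0.9

The green cross moved from (4.5, 1.0) to (4.0, 1.7), a distance of √(0.5² + 0.7²) ≈ 0.9.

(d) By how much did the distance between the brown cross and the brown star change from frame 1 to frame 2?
-2.2

Distance in frame 1: 3.5. Distance in frame 2: 1.3.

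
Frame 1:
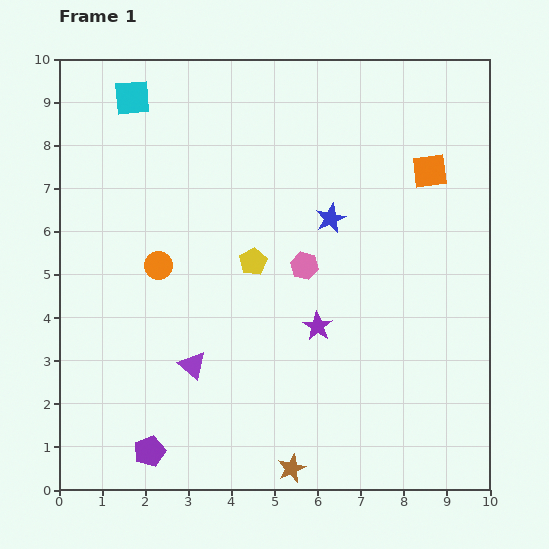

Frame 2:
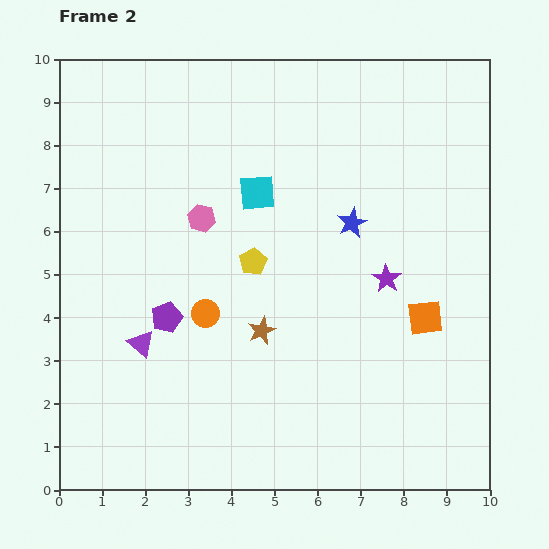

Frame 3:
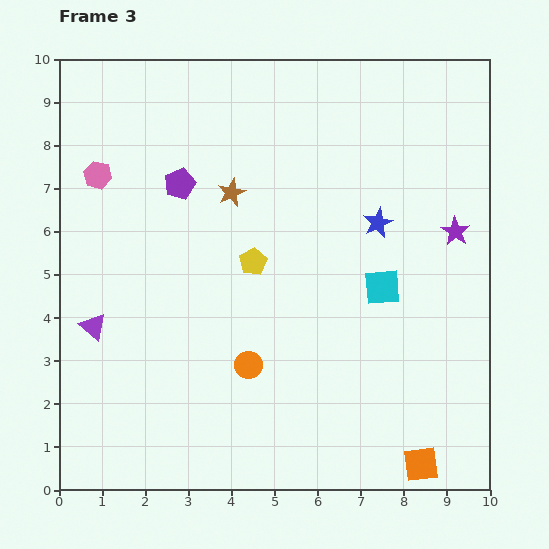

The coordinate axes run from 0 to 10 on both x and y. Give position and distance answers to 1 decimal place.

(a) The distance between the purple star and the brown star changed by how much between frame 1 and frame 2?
-0.3

Distance in frame 1: 3.4. Distance in frame 2: 3.1.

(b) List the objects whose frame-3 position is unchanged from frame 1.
the yellow pentagon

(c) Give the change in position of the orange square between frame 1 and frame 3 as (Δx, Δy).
(-0.2, -6.8)

The orange square was at (8.6, 7.4) in frame 1 and (8.4, 0.6) in frame 3.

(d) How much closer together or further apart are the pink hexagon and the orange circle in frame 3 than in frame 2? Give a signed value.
+3.4

Distance in frame 2: 2.2. Distance in frame 3: 5.6.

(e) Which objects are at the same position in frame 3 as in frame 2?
the yellow pentagon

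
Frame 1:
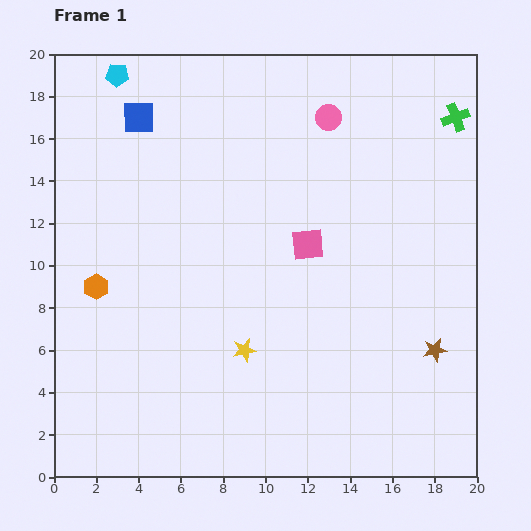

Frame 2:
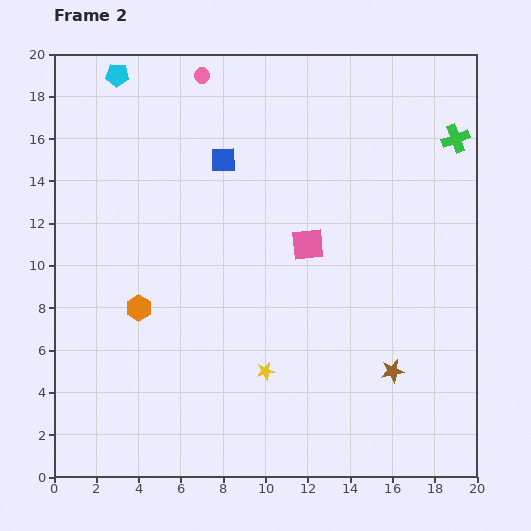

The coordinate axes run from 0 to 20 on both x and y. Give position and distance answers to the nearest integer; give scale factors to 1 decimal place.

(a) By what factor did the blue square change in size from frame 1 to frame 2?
0.8×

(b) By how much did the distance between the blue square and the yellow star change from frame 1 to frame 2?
-2

Distance in frame 1: 12. Distance in frame 2: 10.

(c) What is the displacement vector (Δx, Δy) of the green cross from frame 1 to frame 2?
(0, -1)

The green cross was at (19, 17) in frame 1 and (19, 16) in frame 2.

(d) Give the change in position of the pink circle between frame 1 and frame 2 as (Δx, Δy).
(-6, 2)

The pink circle was at (13, 17) in frame 1 and (7, 19) in frame 2.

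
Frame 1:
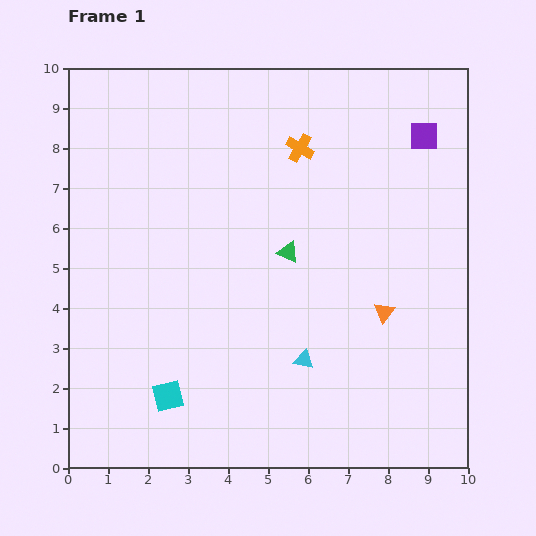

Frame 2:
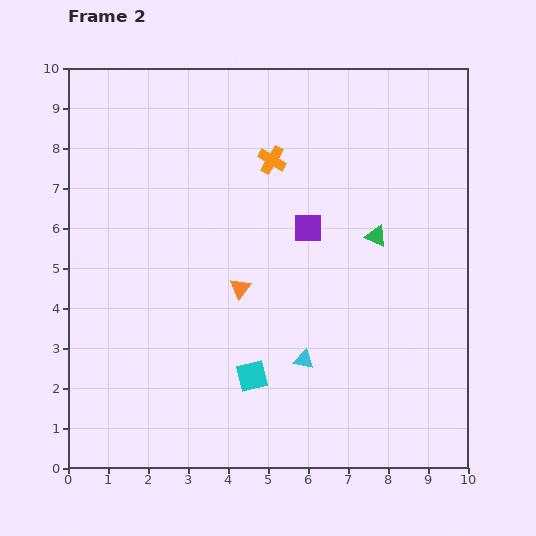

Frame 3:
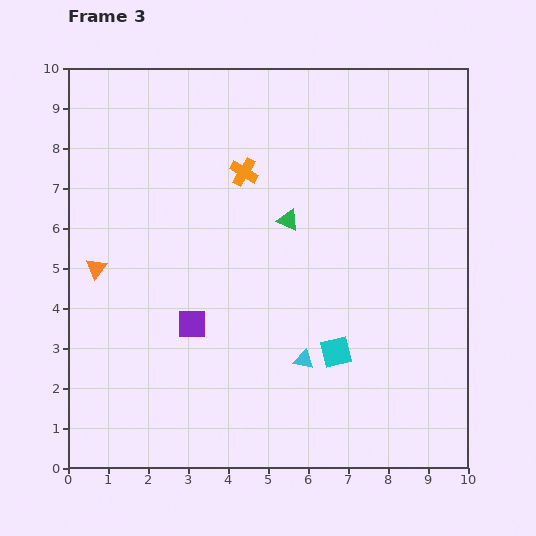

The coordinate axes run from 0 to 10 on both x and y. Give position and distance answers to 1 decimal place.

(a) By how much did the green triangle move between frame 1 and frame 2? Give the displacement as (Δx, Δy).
(2.2, 0.4)

The green triangle was at (5.5, 5.4) in frame 1 and (7.7, 5.8) in frame 2.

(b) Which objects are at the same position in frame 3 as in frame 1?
the cyan triangle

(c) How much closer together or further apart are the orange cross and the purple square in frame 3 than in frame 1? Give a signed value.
+0.9

Distance in frame 1: 3.1. Distance in frame 3: 4.0.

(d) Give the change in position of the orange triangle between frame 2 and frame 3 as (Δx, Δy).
(-3.6, 0.5)

The orange triangle was at (4.3, 4.5) in frame 2 and (0.7, 5.0) in frame 3.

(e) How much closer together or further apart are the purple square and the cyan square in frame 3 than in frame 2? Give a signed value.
-0.3

Distance in frame 2: 4.0. Distance in frame 3: 3.7.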